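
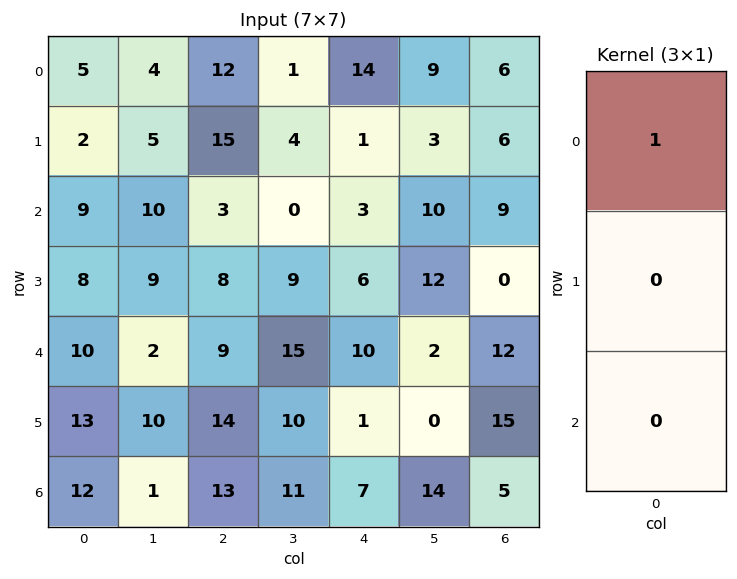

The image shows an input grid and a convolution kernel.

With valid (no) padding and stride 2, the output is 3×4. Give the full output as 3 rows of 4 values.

Output[0,0]: The receptive field on the input at this output position is [5 / 2 / 9]. Elementwise product with the kernel and sum: 5·1.

5 12 14 6
9 3 3 9
10 9 10 12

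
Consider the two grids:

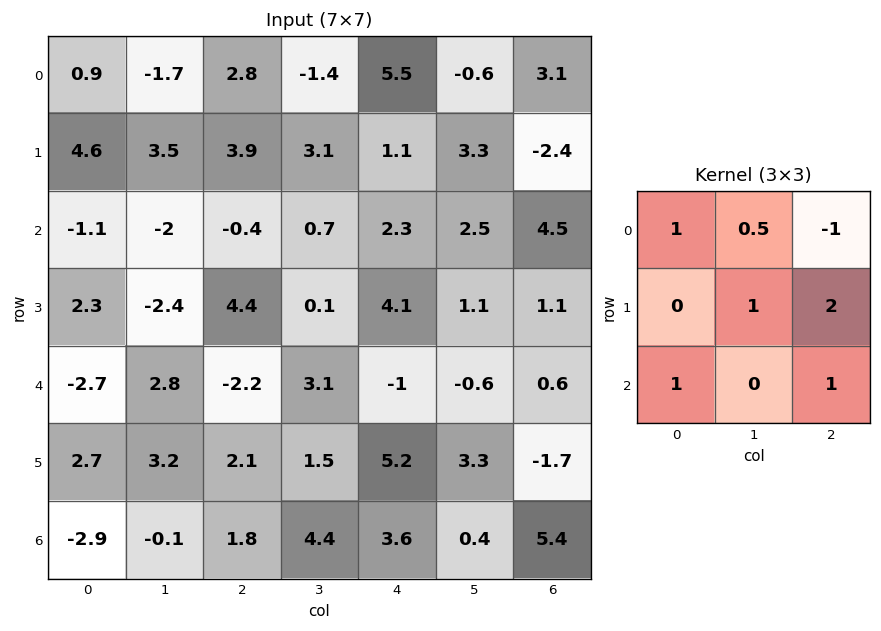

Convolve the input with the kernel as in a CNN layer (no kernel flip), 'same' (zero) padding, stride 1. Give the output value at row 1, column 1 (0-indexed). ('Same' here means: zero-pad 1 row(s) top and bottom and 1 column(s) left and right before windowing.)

7.05

The receptive field on the zero-padded input at this output position is [0.9 -1.7 2.8 / 4.6 3.5 3.9 / -1.1 -2 -0.4]. Elementwise product with the kernel and sum: 0.9·1 + -1.7·0.5 + 2.8·-1 + 3.5·1 + 3.9·2 + -1.1·1 + -0.4·1.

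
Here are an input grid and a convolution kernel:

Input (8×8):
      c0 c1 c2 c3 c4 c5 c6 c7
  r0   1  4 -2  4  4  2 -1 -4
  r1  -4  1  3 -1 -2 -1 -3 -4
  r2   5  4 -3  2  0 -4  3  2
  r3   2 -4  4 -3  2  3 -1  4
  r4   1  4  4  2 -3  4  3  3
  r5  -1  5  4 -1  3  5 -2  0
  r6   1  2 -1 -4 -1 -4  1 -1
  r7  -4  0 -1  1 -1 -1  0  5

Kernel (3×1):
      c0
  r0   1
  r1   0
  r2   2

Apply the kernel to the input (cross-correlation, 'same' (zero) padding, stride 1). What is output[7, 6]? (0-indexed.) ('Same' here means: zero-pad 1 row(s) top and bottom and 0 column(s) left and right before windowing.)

1

The receptive field on the zero-padded input at this output position is [1 / 0 / 0]. Elementwise product with the kernel and sum: 1·1 + 0·2.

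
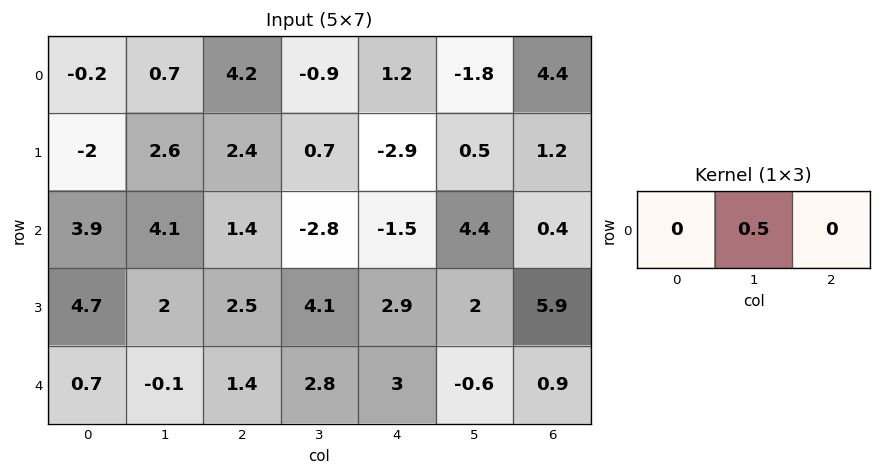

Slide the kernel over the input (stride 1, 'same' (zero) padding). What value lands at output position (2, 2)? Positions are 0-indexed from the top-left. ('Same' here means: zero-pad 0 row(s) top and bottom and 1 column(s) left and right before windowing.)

0.7

The receptive field on the zero-padded input at this output position is [4.1 1.4 -2.8]. Elementwise product with the kernel and sum: 1.4·0.5.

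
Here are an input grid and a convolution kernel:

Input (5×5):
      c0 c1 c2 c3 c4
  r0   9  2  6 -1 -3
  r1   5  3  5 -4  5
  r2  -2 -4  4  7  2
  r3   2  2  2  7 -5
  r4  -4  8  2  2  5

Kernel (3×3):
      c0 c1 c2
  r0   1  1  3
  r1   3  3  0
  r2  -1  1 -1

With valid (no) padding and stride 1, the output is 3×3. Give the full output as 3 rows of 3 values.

47 30 0
3 -11 59
28 25 39

Output[0,0]: The receptive field on the input at this output position is [9 2 6 / 5 3 5 / -2 -4 4]. Elementwise product with the kernel and sum: 9·1 + 2·1 + 6·3 + 5·3 + 3·3 + -2·-1 + -4·1 + 4·-1.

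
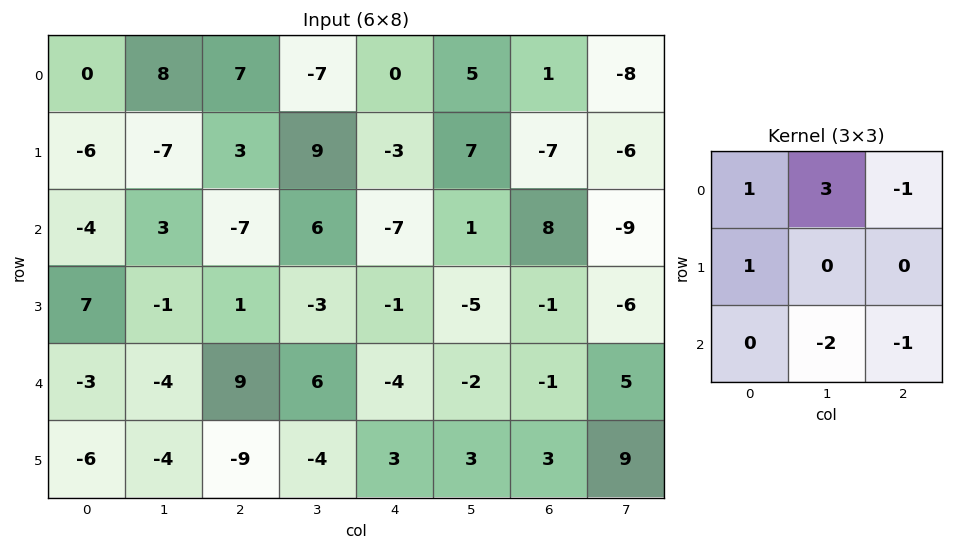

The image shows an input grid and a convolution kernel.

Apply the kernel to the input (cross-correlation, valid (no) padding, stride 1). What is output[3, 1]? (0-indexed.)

23

The receptive field on the input at this output position is [-1 1 -3 / -4 9 6 / -4 -9 -4]. Elementwise product with the kernel and sum: -1·1 + 1·3 + -3·-1 + -4·1 + -9·-2 + -4·-1.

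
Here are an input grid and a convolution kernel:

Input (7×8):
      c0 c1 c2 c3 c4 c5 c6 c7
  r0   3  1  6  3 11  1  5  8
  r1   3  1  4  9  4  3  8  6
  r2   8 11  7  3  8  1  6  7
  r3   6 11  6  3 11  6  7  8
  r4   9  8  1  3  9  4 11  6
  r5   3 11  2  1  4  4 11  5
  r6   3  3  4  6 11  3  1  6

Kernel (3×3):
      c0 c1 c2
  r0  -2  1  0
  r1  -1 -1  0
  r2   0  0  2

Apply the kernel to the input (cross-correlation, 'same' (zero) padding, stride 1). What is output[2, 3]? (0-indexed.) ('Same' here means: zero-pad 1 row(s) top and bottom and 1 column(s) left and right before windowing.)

The receptive field on the zero-padded input at this output position is [4 9 4 / 7 3 8 / 6 3 11]. Elementwise product with the kernel and sum: 4·-2 + 9·1 + 7·-1 + 3·-1 + 11·2.

13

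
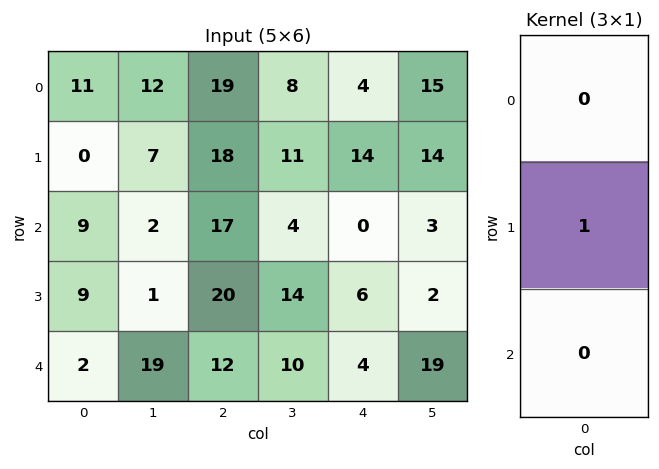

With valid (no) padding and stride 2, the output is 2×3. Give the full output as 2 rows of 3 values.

Output[0,0]: The receptive field on the input at this output position is [11 / 0 / 9]. Elementwise product with the kernel and sum: 0·1.

0 18 14
9 20 6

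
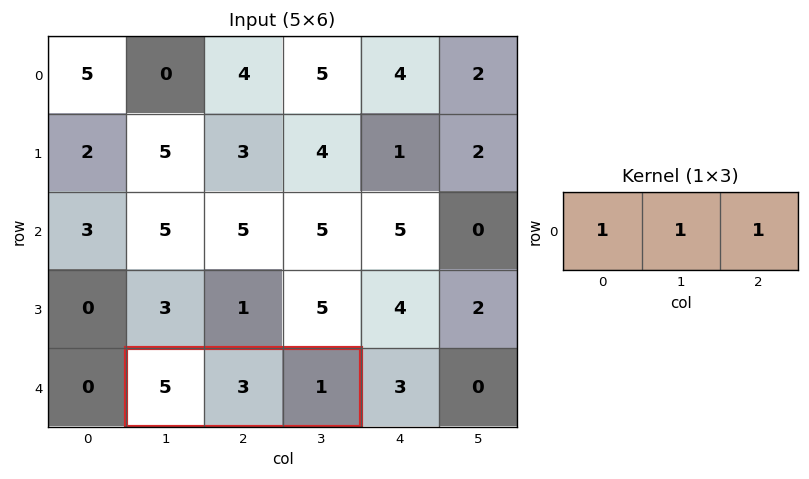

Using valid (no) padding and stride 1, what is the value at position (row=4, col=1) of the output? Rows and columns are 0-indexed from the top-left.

9

The receptive field on the input at this output position is [5 3 1]. Elementwise product with the kernel and sum: 5·1 + 3·1 + 1·1.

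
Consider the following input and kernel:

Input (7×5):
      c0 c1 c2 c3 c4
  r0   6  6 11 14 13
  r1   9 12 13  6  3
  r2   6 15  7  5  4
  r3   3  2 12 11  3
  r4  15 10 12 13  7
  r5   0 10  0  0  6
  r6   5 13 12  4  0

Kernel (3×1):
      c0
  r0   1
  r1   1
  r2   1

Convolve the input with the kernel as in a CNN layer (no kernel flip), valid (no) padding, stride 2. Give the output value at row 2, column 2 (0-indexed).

13

The receptive field on the input at this output position is [7 / 6 / 0]. Elementwise product with the kernel and sum: 7·1 + 6·1 + 0·1.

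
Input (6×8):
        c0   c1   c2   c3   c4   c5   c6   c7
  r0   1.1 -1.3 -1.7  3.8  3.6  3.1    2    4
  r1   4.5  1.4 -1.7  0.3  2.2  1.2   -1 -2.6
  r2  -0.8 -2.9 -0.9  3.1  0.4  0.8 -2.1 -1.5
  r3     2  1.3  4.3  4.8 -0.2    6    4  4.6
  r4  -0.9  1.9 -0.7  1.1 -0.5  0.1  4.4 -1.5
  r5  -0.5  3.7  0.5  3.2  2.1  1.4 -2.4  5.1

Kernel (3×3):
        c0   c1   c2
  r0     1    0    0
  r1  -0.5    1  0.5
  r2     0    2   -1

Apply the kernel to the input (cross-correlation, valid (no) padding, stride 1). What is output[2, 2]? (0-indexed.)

4.35

The receptive field on the input at this output position is [-0.9 3.1 0.4 / 4.3 4.8 -0.2 / -0.7 1.1 -0.5]. Elementwise product with the kernel and sum: -0.9·1 + 4.3·-0.5 + 4.8·1 + -0.2·0.5 + 1.1·2 + -0.5·-1.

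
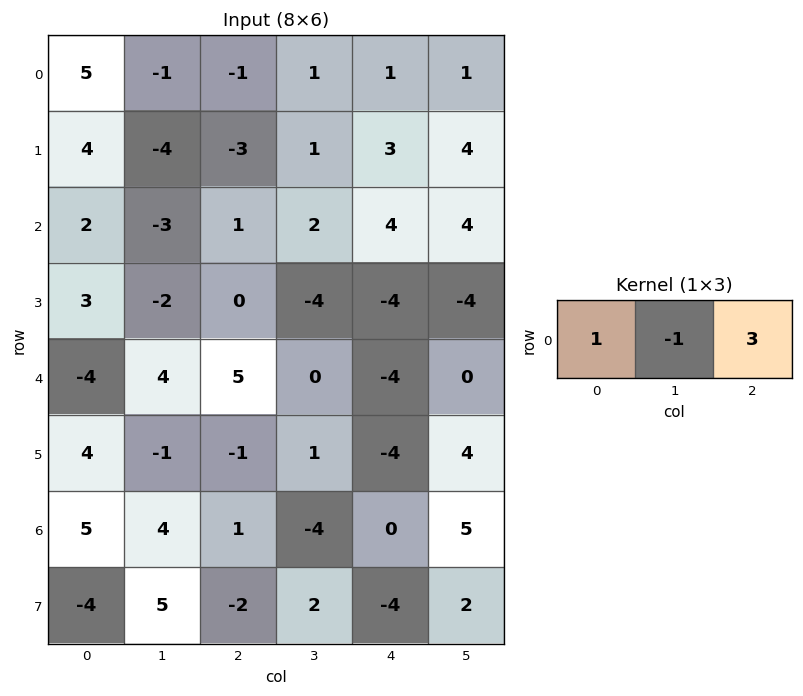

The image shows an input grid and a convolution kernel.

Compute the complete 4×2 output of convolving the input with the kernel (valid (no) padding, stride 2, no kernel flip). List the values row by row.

Output[0,0]: The receptive field on the input at this output position is [5 -1 -1]. Elementwise product with the kernel and sum: 5·1 + -1·-1 + -1·3.
Output[0,1]: The receptive field on the input at this output position is [-1 1 1]. Elementwise product with the kernel and sum: -1·1 + 1·-1 + 1·3.

3 1
8 11
7 -7
4 5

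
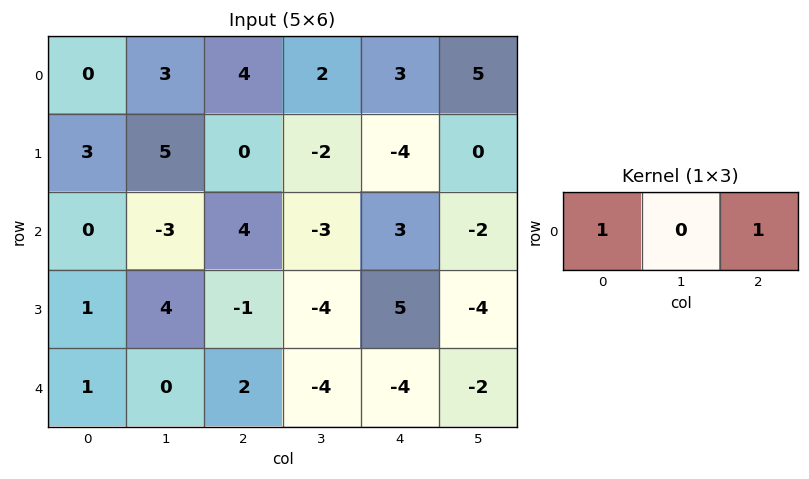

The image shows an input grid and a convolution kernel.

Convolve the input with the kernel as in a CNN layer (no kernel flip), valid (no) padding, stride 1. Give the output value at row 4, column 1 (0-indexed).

The receptive field on the input at this output position is [0 2 -4]. Elementwise product with the kernel and sum: 0·1 + -4·1.

-4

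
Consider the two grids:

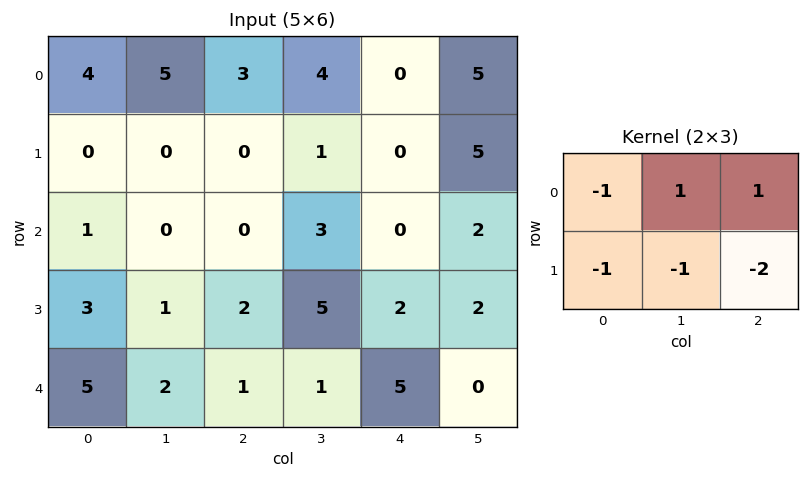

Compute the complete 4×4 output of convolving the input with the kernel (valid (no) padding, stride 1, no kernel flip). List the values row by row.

4 0 0 -10
-1 -5 -2 -3
-9 -10 -8 -12
-9 1 -7 -7

Output[0,0]: The receptive field on the input at this output position is [4 5 3 / 0 0 0]. Elementwise product with the kernel and sum: 4·-1 + 5·1 + 3·1 + 0·-1 + 0·-1 + 0·-2.
Output[0,1]: The receptive field on the input at this output position is [5 3 4 / 0 0 1]. Elementwise product with the kernel and sum: 5·-1 + 3·1 + 4·1 + 0·-1 + 0·-1 + 1·-2.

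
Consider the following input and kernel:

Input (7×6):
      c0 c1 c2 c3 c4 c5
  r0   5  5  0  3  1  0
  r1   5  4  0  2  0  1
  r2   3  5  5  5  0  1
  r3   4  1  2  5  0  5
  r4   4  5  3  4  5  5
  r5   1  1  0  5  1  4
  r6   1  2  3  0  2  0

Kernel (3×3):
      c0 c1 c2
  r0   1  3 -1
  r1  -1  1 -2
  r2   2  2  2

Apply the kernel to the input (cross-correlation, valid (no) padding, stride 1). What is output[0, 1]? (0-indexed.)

The receptive field on the input at this output position is [5 0 3 / 4 0 2 / 5 5 5]. Elementwise product with the kernel and sum: 5·1 + 0·3 + 3·-1 + 4·-1 + 0·1 + 2·-2 + 5·2 + 5·2 + 5·2.

24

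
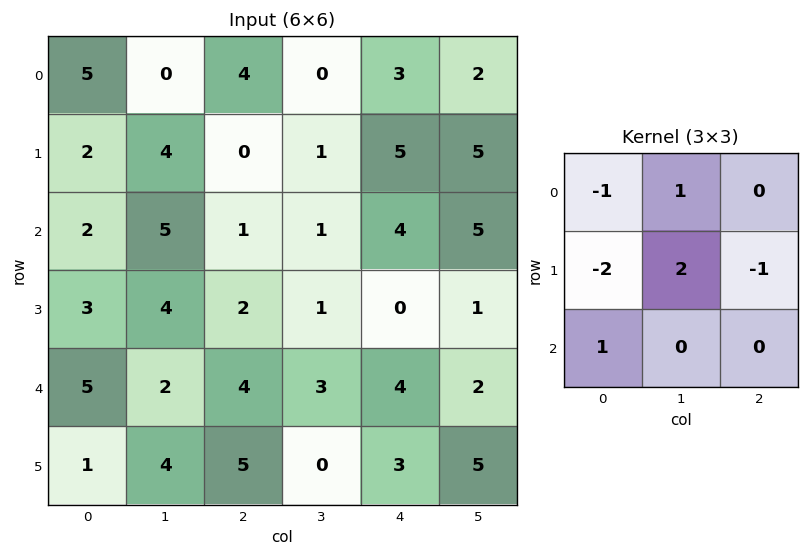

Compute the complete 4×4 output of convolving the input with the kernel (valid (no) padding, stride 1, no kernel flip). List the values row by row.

1 0 -6 7
10 -9 -1 6
8 -7 2 3
-8 3 -2 -1

Output[0,0]: The receptive field on the input at this output position is [5 0 4 / 2 4 0 / 2 5 1]. Elementwise product with the kernel and sum: 5·-1 + 0·1 + 2·-2 + 4·2 + 0·-1 + 2·1.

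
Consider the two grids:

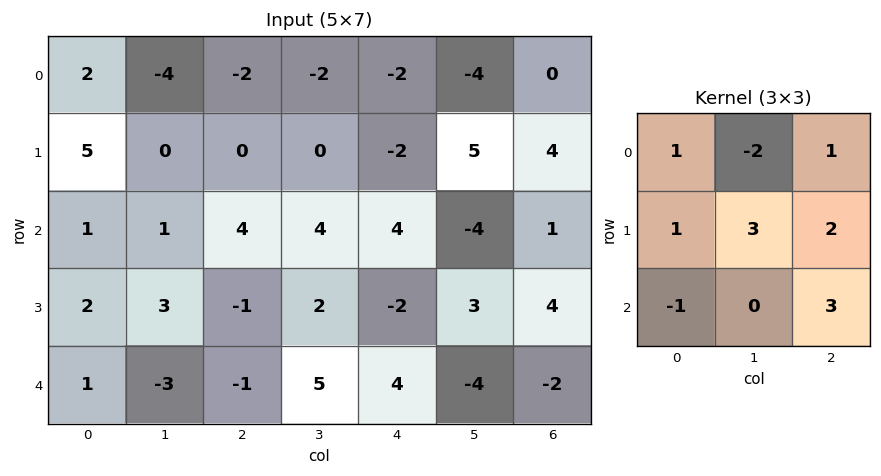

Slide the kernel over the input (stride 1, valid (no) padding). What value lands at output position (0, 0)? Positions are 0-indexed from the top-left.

The receptive field on the input at this output position is [2 -4 -2 / 5 0 0 / 1 1 4]. Elementwise product with the kernel and sum: 2·1 + -4·-2 + -2·1 + 5·1 + 0·3 + 0·2 + 1·-1 + 4·3.

24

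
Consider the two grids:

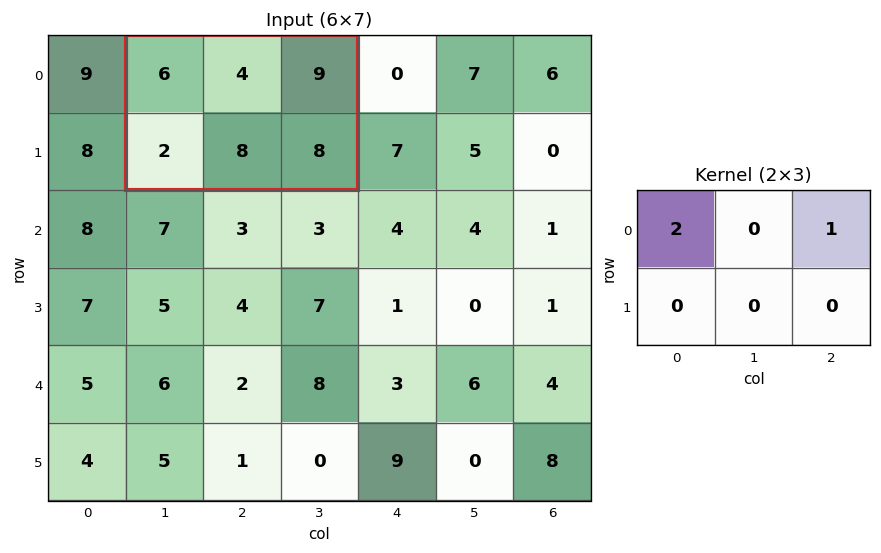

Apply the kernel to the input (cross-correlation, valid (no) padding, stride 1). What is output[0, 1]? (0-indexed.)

21

The receptive field on the input at this output position is [6 4 9 / 2 8 8]. Elementwise product with the kernel and sum: 6·2 + 9·1.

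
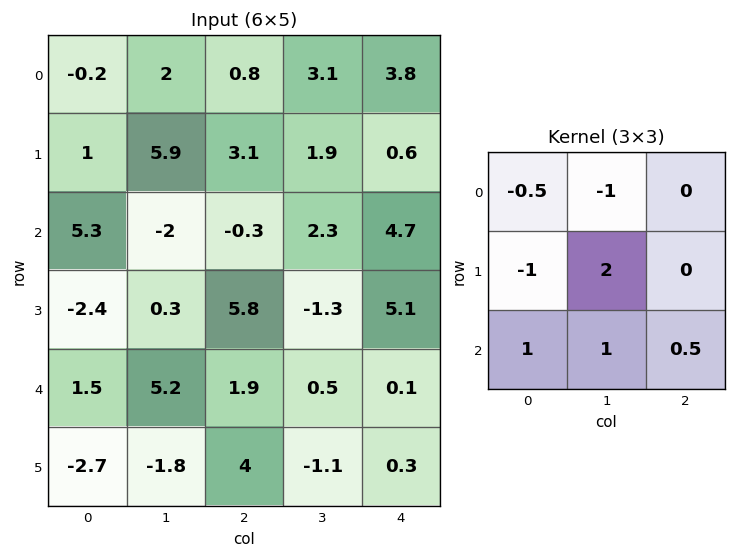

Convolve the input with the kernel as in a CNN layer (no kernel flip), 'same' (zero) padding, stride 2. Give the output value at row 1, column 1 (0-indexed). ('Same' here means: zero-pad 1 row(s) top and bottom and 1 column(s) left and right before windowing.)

The receptive field on the zero-padded input at this output position is [5.9 3.1 1.9 / -2 -0.3 2.3 / 0.3 5.8 -1.3]. Elementwise product with the kernel and sum: 5.9·-0.5 + 3.1·-1 + -2·-1 + -0.3·2 + 0.3·1 + 5.8·1 + -1.3·0.5.

0.8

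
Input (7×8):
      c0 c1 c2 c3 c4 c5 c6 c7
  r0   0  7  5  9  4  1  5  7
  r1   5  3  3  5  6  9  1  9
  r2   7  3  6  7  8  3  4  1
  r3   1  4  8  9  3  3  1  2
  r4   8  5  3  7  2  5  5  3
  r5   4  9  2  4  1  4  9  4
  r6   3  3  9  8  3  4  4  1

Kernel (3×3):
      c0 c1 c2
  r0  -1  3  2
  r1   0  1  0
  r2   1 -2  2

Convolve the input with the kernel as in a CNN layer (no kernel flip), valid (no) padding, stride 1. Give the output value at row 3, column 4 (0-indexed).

The receptive field on the input at this output position is [3 3 1 / 2 5 5 / 1 4 9]. Elementwise product with the kernel and sum: 3·-1 + 3·3 + 1·2 + 5·1 + 1·1 + 4·-2 + 9·2.

24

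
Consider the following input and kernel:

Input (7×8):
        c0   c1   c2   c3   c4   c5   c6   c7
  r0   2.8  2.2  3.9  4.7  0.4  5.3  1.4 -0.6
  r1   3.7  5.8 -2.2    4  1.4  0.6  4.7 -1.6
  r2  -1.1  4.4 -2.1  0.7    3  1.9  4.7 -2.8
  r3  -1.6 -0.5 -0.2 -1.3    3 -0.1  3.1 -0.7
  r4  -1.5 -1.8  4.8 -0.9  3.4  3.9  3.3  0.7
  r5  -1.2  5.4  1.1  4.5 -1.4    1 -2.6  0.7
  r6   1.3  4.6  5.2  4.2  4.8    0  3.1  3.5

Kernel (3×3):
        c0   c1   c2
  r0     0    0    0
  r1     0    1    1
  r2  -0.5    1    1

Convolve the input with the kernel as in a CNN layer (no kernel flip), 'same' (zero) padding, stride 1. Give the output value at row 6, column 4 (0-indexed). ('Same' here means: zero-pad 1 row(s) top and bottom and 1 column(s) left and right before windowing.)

4.8

The receptive field on the zero-padded input at this output position is [4.5 -1.4 1 / 4.2 4.8 0 / 0 0 0]. Elementwise product with the kernel and sum: 4.8·1 + 0·1 + 0·-0.5 + 0·1 + 0·1.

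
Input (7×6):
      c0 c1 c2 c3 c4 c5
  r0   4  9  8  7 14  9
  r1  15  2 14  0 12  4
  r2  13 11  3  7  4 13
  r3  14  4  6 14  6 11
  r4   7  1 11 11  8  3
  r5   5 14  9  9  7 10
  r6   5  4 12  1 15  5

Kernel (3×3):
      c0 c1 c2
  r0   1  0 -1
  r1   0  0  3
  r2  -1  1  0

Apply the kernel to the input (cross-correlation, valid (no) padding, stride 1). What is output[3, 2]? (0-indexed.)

24

The receptive field on the input at this output position is [6 14 6 / 11 11 8 / 9 9 7]. Elementwise product with the kernel and sum: 6·1 + 6·-1 + 8·3 + 9·-1 + 9·1.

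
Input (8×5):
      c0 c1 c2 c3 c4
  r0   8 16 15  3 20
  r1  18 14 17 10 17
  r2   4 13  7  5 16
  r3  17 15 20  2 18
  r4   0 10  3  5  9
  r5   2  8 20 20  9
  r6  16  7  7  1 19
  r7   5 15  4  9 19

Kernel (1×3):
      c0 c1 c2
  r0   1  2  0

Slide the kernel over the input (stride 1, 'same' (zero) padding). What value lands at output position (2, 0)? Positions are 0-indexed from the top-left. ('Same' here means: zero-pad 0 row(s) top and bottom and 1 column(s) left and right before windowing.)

The receptive field on the zero-padded input at this output position is [0 4 13]. Elementwise product with the kernel and sum: 0·1 + 4·2.

8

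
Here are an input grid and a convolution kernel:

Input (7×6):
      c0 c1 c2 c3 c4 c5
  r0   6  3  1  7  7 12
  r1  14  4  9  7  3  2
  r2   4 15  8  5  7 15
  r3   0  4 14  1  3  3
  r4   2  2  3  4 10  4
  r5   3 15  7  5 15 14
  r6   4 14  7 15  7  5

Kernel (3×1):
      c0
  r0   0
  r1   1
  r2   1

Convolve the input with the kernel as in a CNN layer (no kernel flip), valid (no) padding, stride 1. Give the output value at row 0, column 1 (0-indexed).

The receptive field on the input at this output position is [3 / 4 / 15]. Elementwise product with the kernel and sum: 4·1 + 15·1.

19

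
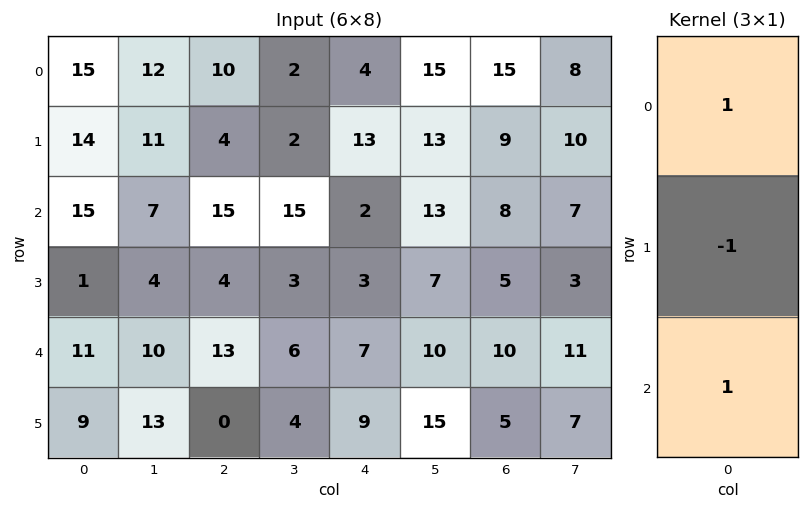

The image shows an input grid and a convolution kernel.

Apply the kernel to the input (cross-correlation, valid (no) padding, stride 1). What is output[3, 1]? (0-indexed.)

The receptive field on the input at this output position is [4 / 10 / 13]. Elementwise product with the kernel and sum: 4·1 + 10·-1 + 13·1.

7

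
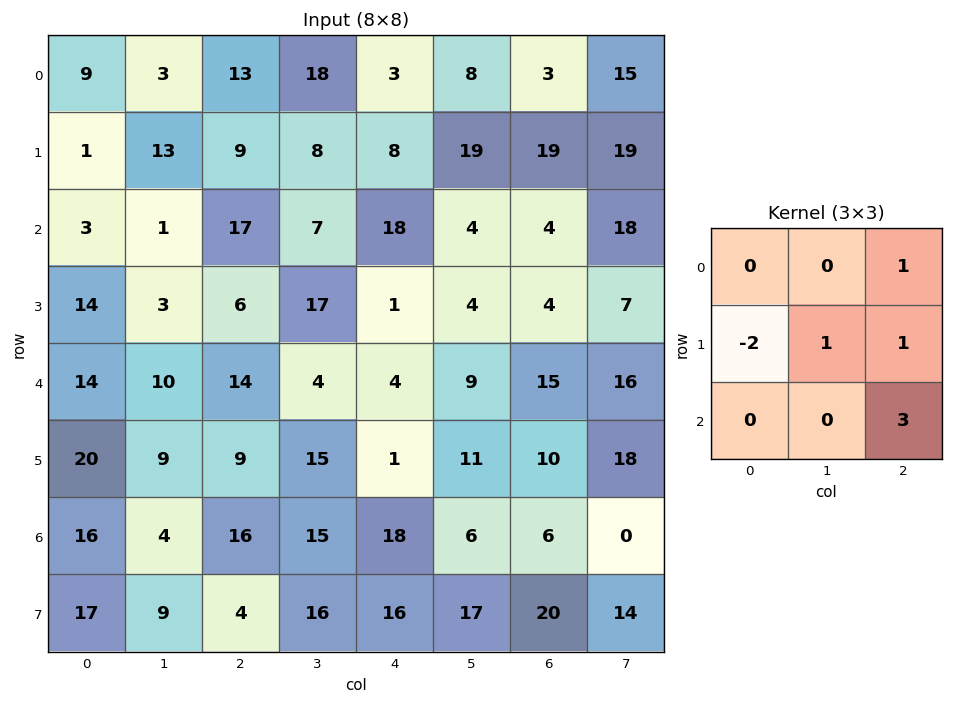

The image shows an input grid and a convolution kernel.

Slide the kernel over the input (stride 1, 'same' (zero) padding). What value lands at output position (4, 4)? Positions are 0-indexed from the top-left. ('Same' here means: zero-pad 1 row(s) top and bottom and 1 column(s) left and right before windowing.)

The receptive field on the zero-padded input at this output position is [17 1 4 / 4 4 9 / 15 1 11]. Elementwise product with the kernel and sum: 4·1 + 4·-2 + 4·1 + 9·1 + 11·3.

42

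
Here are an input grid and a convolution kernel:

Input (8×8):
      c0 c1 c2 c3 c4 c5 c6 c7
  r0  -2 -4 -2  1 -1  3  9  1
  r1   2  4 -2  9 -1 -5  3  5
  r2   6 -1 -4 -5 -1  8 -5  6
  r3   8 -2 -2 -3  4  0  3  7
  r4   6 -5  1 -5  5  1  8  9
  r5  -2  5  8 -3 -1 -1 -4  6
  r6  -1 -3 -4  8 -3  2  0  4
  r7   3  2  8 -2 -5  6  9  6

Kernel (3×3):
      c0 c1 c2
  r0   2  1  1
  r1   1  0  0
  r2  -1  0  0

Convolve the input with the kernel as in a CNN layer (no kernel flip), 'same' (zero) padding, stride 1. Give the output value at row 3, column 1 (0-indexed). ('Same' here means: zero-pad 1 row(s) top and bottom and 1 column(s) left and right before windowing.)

9

The receptive field on the zero-padded input at this output position is [6 -1 -4 / 8 -2 -2 / 6 -5 1]. Elementwise product with the kernel and sum: 6·2 + -1·1 + -4·1 + 8·1 + 6·-1.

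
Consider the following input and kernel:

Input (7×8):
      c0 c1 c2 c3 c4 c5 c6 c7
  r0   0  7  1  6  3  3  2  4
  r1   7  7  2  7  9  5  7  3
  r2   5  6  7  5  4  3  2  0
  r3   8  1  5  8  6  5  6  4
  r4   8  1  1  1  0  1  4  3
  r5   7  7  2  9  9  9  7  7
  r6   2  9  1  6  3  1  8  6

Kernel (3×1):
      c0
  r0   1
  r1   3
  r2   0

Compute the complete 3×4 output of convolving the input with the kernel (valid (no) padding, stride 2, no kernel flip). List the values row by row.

Output[0,0]: The receptive field on the input at this output position is [0 / 7 / 5]. Elementwise product with the kernel and sum: 0·1 + 7·3.

21 7 30 23
29 22 22 20
29 7 27 25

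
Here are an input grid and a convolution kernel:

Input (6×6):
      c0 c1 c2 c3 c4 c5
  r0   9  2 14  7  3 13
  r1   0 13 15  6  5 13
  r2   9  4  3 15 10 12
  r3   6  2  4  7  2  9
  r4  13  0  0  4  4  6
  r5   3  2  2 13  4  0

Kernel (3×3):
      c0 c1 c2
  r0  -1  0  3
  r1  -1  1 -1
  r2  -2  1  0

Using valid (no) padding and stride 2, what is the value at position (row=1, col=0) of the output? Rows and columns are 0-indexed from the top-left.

The receptive field on the input at this output position is [9 4 3 / 6 2 4 / 13 0 0]. Elementwise product with the kernel and sum: 9·-1 + 3·3 + 6·-1 + 2·1 + 4·-1 + 13·-2 + 0·1.

-34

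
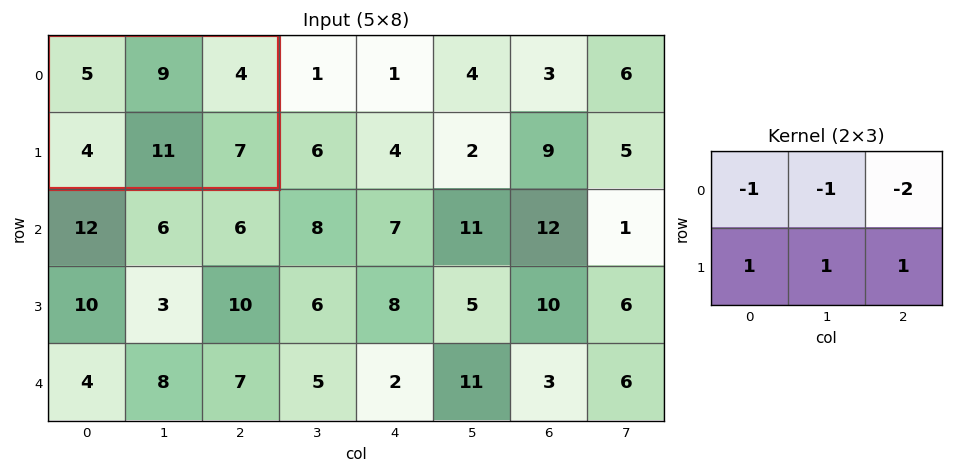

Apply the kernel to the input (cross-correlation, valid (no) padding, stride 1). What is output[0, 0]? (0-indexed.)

0

The receptive field on the input at this output position is [5 9 4 / 4 11 7]. Elementwise product with the kernel and sum: 5·-1 + 9·-1 + 4·-2 + 4·1 + 11·1 + 7·1.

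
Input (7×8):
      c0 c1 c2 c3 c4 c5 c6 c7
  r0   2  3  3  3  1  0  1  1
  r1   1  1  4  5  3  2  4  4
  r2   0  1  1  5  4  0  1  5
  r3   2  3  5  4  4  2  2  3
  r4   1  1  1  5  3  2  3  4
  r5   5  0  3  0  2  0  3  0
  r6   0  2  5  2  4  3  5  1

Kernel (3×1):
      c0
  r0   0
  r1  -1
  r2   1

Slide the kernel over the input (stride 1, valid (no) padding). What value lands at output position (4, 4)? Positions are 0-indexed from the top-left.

2

The receptive field on the input at this output position is [3 / 2 / 4]. Elementwise product with the kernel and sum: 2·-1 + 4·1.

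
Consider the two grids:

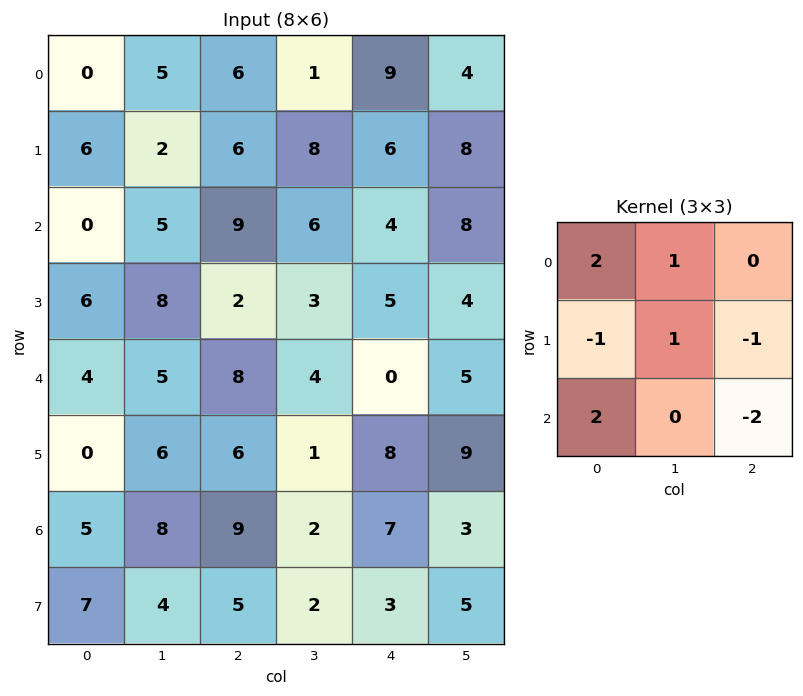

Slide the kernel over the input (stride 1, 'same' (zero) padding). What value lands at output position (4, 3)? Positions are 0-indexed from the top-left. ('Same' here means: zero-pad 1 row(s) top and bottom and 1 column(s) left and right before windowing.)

The receptive field on the zero-padded input at this output position is [2 3 5 / 8 4 0 / 6 1 8]. Elementwise product with the kernel and sum: 2·2 + 3·1 + 8·-1 + 4·1 + 0·-1 + 6·2 + 8·-2.

-1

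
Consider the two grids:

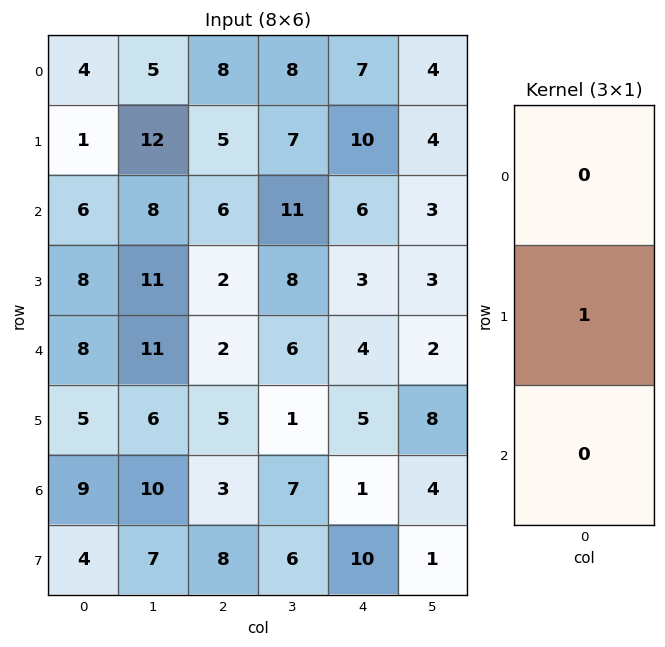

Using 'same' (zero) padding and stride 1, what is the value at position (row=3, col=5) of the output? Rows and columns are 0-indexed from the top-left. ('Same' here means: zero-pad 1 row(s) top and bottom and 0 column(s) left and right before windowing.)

3

The receptive field on the zero-padded input at this output position is [3 / 3 / 2]. Elementwise product with the kernel and sum: 3·1.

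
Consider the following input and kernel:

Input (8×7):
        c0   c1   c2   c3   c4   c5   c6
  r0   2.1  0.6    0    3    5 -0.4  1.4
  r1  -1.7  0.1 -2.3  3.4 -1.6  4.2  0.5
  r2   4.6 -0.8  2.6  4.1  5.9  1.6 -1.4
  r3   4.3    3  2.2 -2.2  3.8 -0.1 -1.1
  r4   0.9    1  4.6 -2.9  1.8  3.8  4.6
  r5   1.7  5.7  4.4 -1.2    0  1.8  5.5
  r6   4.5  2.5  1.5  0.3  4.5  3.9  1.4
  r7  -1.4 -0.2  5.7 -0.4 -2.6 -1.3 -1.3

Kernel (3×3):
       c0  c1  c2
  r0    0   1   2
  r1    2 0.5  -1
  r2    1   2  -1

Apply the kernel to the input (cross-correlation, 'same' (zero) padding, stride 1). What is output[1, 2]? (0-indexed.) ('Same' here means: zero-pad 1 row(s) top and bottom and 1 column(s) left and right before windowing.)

The receptive field on the zero-padded input at this output position is [0.6 0 3 / 0.1 -2.3 3.4 / -0.8 2.6 4.1]. Elementwise product with the kernel and sum: 0·1 + 3·2 + 0.1·2 + -2.3·0.5 + 3.4·-1 + -0.8·1 + 2.6·2 + 4.1·-1.

1.95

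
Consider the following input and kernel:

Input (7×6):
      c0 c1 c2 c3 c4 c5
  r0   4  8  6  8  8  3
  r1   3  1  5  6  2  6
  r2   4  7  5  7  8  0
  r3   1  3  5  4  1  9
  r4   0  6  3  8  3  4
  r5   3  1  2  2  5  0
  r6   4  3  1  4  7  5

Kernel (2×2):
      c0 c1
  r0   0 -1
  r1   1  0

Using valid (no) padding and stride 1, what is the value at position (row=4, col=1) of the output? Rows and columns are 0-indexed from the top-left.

The receptive field on the input at this output position is [6 3 / 1 2]. Elementwise product with the kernel and sum: 3·-1 + 1·1.

-2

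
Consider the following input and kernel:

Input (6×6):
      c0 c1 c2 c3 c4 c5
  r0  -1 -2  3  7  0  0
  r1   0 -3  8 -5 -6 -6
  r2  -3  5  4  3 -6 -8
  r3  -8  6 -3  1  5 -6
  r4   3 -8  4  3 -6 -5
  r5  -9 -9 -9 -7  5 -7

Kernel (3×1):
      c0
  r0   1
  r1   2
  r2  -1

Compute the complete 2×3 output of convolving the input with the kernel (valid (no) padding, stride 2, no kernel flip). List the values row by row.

2 15 -6
-22 -6 10

Output[0,0]: The receptive field on the input at this output position is [-1 / 0 / -3]. Elementwise product with the kernel and sum: -1·1 + 0·2 + -3·-1.
Output[0,1]: The receptive field on the input at this output position is [3 / 8 / 4]. Elementwise product with the kernel and sum: 3·1 + 8·2 + 4·-1.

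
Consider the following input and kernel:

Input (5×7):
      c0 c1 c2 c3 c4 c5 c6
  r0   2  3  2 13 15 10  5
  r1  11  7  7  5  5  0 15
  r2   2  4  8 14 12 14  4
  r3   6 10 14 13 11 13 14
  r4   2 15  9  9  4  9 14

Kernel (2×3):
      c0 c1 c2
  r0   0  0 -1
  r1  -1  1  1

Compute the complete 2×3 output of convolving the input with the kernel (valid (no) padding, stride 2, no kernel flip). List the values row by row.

1 -12 5
10 -2 12

Output[0,0]: The receptive field on the input at this output position is [2 3 2 / 11 7 7]. Elementwise product with the kernel and sum: 2·-1 + 11·-1 + 7·1 + 7·1.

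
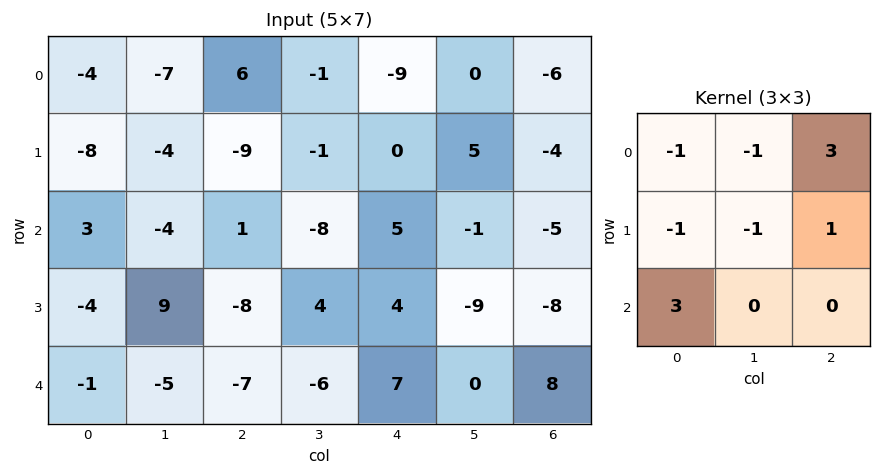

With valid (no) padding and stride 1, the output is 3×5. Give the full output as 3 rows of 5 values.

Output[0,0]: The receptive field on the input at this output position is [-4 -7 6 / -8 -4 -9 / 3 -4 1]. Elementwise product with the kernel and sum: -4·-1 + -7·-1 + 6·3 + -8·-1 + -4·-1 + -9·1 + 3·3.
Output[0,1]: The receptive field on the input at this output position is [-7 6 -1 / -4 -9 -1 / -4 1 -8]. Elementwise product with the kernel and sum: -7·-1 + 6·-1 + -1·3 + -4·-1 + -9·-1 + -1·1 + -4·3.

41 -2 -19 -8 -3
-25 32 -2 30 -14
-12 -33 9 -35 -1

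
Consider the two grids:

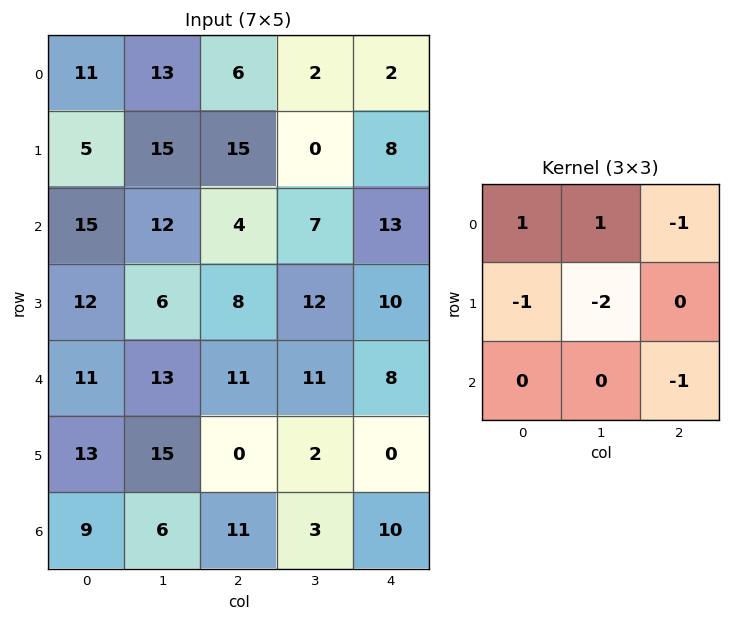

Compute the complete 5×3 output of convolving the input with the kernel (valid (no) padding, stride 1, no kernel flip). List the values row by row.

Output[0,0]: The receptive field on the input at this output position is [11 13 6 / 5 15 15 / 15 12 4]. Elementwise product with the kernel and sum: 11·1 + 13·1 + 6·-1 + 5·-1 + 15·-2 + 4·-1.
Output[0,1]: The receptive field on the input at this output position is [13 6 2 / 15 15 0 / 12 4 7]. Elementwise product with the kernel and sum: 13·1 + 6·1 + 2·-1 + 15·-1 + 15·-2 + 7·-1.

-21 -35 -22
-42 -2 -21
-12 -24 -42
-27 -35 -23
-41 -5 0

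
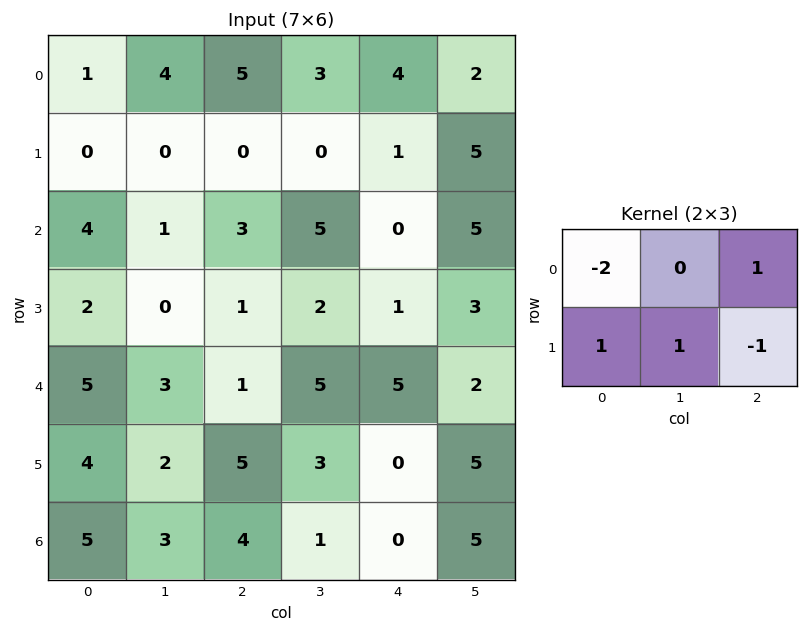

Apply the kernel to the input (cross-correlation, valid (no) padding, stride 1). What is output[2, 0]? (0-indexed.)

The receptive field on the input at this output position is [4 1 3 / 2 0 1]. Elementwise product with the kernel and sum: 4·-2 + 3·1 + 2·1 + 0·1 + 1·-1.

-4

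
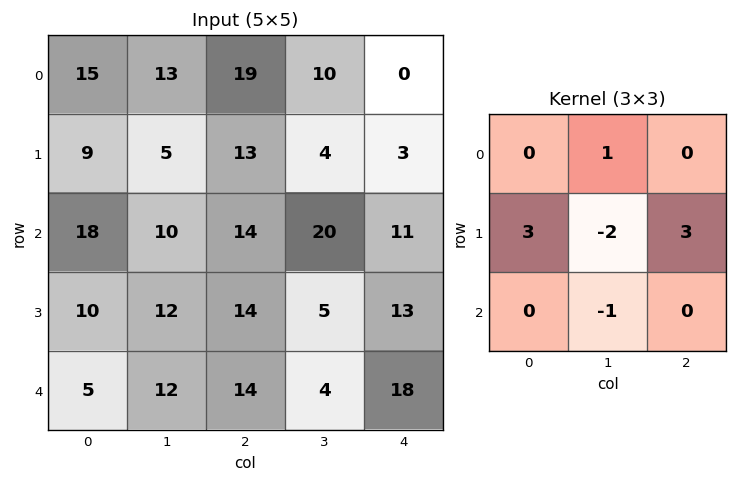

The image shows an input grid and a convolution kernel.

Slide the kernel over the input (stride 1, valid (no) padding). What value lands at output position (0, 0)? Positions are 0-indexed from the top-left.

The receptive field on the input at this output position is [15 13 19 / 9 5 13 / 18 10 14]. Elementwise product with the kernel and sum: 13·1 + 9·3 + 5·-2 + 13·3 + 10·-1.

59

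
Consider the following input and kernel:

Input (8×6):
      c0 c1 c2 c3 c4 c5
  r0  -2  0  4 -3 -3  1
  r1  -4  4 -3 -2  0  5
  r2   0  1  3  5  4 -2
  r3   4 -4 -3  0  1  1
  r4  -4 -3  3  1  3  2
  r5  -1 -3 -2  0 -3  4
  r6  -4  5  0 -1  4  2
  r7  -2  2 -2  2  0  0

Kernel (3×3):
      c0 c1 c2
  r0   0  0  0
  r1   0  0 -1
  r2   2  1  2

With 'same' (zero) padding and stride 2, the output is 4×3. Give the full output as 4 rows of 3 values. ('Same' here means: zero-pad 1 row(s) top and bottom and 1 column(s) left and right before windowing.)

Output[0,0]: The receptive field on the zero-padded input at this output position is [0 0 0 / 0 -2 0 / 0 -4 4]. Elementwise product with the kernel and sum: 0·-1 + 0·2 + -4·1 + 4·2.

4 4 5
-5 -16 5
-4 -9 3
-3 7 2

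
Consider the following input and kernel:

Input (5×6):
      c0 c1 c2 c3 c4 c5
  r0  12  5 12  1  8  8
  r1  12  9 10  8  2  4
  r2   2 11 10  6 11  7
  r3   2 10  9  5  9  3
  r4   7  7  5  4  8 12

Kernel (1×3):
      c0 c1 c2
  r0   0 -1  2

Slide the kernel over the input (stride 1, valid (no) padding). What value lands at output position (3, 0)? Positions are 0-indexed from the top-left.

The receptive field on the input at this output position is [2 10 9]. Elementwise product with the kernel and sum: 10·-1 + 9·2.

8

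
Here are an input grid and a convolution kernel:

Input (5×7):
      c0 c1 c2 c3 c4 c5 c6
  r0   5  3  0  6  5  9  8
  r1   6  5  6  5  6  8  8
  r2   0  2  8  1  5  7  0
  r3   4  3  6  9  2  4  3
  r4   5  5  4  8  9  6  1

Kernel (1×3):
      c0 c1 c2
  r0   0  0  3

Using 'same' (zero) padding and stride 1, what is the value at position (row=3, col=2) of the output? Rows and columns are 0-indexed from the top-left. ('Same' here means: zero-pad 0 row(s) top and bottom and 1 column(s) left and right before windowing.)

27

The receptive field on the zero-padded input at this output position is [3 6 9]. Elementwise product with the kernel and sum: 9·3.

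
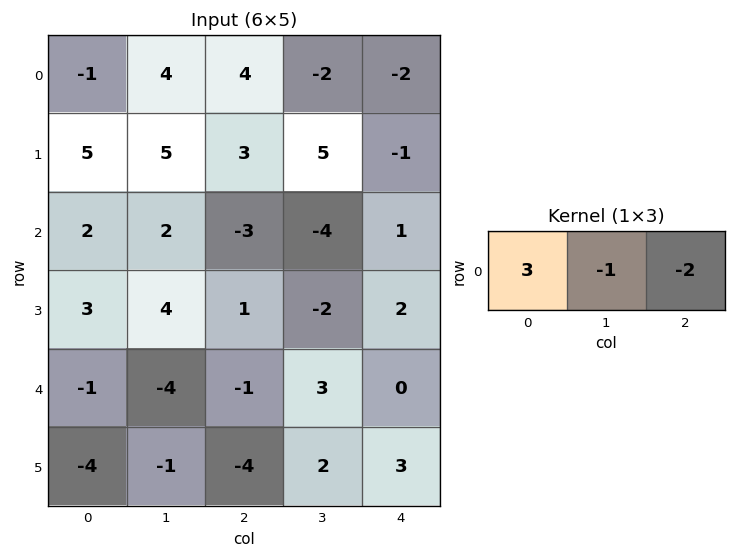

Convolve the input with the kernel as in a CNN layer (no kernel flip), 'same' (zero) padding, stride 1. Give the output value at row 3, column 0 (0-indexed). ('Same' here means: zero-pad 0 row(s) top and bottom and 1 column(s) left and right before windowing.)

-11

The receptive field on the zero-padded input at this output position is [0 3 4]. Elementwise product with the kernel and sum: 0·3 + 3·-1 + 4·-2.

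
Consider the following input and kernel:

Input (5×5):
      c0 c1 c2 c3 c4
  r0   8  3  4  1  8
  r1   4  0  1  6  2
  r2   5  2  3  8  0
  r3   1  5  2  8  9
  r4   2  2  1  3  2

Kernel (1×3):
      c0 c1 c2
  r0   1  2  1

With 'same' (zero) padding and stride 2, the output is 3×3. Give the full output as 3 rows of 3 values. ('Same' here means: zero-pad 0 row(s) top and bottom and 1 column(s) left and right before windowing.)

19 12 17
12 16 8
6 7 7

Output[0,0]: The receptive field on the zero-padded input at this output position is [0 8 3]. Elementwise product with the kernel and sum: 0·1 + 8·2 + 3·1.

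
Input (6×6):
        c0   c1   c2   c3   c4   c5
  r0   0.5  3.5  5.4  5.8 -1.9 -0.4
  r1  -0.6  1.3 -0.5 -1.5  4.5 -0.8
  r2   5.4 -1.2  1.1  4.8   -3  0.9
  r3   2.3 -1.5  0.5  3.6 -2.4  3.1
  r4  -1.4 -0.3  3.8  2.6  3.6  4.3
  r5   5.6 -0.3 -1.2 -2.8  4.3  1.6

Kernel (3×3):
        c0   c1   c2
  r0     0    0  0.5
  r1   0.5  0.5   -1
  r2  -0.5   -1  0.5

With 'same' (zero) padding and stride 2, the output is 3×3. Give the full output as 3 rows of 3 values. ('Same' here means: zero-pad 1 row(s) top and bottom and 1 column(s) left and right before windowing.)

Output[0,0]: The receptive field on the zero-padded input at this output position is [0 0 0 / 0 0.5 3.5 / 0 -0.6 1.3]. Elementwise product with the kernel and sum: 0·0.5 + 0·0.5 + 0.5·0.5 + 3.5·-1 + 0·-0.5 + -0.6·-1 + 1.3·0.5.

-2 -2.25 -1.8
1.5 -3.55 1.75
-6.9 0.9 -1.75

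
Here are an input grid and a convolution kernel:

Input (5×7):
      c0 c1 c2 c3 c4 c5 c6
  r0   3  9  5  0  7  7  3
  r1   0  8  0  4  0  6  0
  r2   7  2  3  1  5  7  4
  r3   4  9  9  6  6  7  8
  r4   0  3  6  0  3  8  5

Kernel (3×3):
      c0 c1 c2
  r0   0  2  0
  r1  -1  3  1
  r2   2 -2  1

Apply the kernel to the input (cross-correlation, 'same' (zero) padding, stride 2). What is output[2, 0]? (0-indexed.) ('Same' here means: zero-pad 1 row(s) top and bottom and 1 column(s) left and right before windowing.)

11

The receptive field on the zero-padded input at this output position is [0 4 9 / 0 0 3 / 0 0 0]. Elementwise product with the kernel and sum: 4·2 + 0·-1 + 0·3 + 3·1 + 0·2 + 0·-2 + 0·1.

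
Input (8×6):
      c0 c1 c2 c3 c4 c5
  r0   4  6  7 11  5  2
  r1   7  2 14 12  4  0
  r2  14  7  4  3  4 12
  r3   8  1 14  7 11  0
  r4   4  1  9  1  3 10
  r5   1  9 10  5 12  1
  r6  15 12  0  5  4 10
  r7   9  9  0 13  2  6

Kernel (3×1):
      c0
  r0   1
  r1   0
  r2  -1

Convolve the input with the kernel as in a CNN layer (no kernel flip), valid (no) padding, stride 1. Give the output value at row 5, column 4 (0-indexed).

The receptive field on the input at this output position is [12 / 4 / 2]. Elementwise product with the kernel and sum: 12·1 + 2·-1.

10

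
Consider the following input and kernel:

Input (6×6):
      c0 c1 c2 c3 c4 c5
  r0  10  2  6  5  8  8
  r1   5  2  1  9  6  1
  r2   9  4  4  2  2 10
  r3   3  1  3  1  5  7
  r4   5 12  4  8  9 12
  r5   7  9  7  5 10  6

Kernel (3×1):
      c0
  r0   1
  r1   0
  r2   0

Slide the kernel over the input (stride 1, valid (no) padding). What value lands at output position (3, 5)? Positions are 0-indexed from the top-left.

7

The receptive field on the input at this output position is [7 / 12 / 6]. Elementwise product with the kernel and sum: 7·1.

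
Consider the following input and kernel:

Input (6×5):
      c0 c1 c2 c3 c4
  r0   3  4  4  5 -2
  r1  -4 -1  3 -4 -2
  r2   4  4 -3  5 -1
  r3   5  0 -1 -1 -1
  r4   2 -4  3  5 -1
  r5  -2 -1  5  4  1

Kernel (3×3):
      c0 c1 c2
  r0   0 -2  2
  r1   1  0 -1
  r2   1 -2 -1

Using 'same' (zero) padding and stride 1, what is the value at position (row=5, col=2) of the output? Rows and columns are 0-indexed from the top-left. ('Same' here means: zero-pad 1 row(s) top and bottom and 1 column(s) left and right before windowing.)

-1

The receptive field on the zero-padded input at this output position is [-4 3 5 / -1 5 4 / 0 0 0]. Elementwise product with the kernel and sum: 3·-2 + 5·2 + -1·1 + 4·-1 + 0·1 + 0·-2 + 0·-1.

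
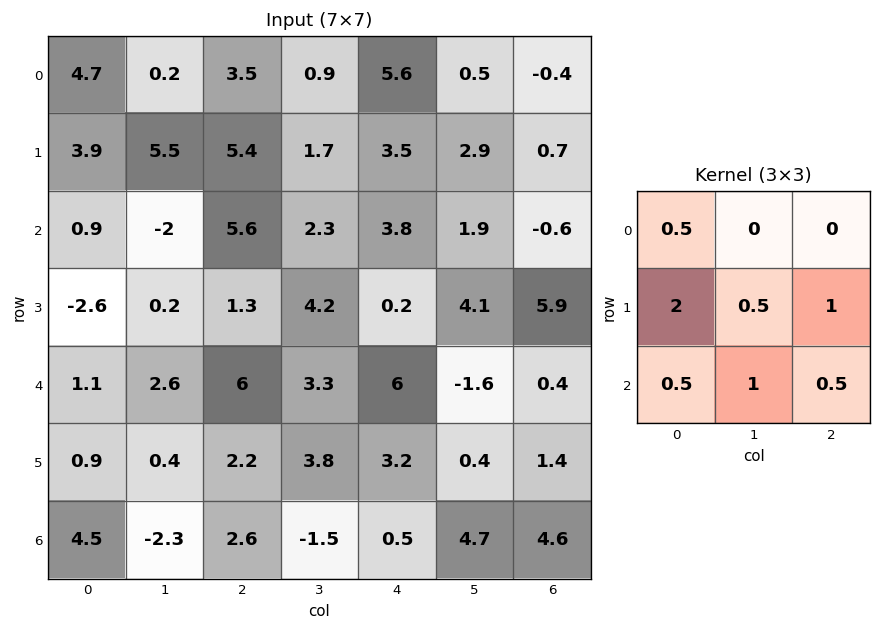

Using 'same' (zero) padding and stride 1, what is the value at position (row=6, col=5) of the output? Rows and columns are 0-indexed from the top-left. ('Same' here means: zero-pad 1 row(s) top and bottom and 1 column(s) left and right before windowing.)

9.55

The receptive field on the zero-padded input at this output position is [3.2 0.4 1.4 / 0.5 4.7 4.6 / 0 0 0]. Elementwise product with the kernel and sum: 3.2·0.5 + 0.5·2 + 4.7·0.5 + 4.6·1 + 0·0.5 + 0·1 + 0·0.5.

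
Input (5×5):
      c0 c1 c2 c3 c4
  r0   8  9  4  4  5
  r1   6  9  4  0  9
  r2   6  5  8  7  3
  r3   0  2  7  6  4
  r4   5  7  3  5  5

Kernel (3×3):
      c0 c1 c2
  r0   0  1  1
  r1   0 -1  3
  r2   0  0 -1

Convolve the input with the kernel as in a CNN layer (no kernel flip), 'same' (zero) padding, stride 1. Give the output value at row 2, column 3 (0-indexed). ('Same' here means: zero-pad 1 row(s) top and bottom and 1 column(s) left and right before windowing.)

7

The receptive field on the zero-padded input at this output position is [4 0 9 / 8 7 3 / 7 6 4]. Elementwise product with the kernel and sum: 0·1 + 9·1 + 7·-1 + 3·3 + 4·-1.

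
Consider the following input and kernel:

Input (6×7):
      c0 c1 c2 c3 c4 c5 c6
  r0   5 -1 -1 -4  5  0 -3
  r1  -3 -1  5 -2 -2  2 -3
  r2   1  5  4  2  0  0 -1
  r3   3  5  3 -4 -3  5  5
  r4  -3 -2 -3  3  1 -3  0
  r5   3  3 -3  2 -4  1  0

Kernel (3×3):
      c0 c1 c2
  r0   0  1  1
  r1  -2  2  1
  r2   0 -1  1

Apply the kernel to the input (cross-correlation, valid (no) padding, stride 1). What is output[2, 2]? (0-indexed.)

-17

The receptive field on the input at this output position is [4 2 0 / 3 -4 -3 / -3 3 1]. Elementwise product with the kernel and sum: 2·1 + 0·1 + 3·-2 + -4·2 + -3·1 + 3·-1 + 1·1.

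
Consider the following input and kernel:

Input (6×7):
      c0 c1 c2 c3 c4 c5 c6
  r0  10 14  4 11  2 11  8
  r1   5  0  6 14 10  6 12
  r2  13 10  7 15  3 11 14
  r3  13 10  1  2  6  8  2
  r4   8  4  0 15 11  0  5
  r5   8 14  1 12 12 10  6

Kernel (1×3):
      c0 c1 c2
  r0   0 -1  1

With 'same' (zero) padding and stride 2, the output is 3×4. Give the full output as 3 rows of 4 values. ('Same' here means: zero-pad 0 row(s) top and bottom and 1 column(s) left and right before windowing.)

Output[0,0]: The receptive field on the zero-padded input at this output position is [0 10 14]. Elementwise product with the kernel and sum: 10·-1 + 14·1.
Output[0,1]: The receptive field on the zero-padded input at this output position is [14 4 11]. Elementwise product with the kernel and sum: 4·-1 + 11·1.

4 7 9 -8
-3 8 8 -14
-4 15 -11 -5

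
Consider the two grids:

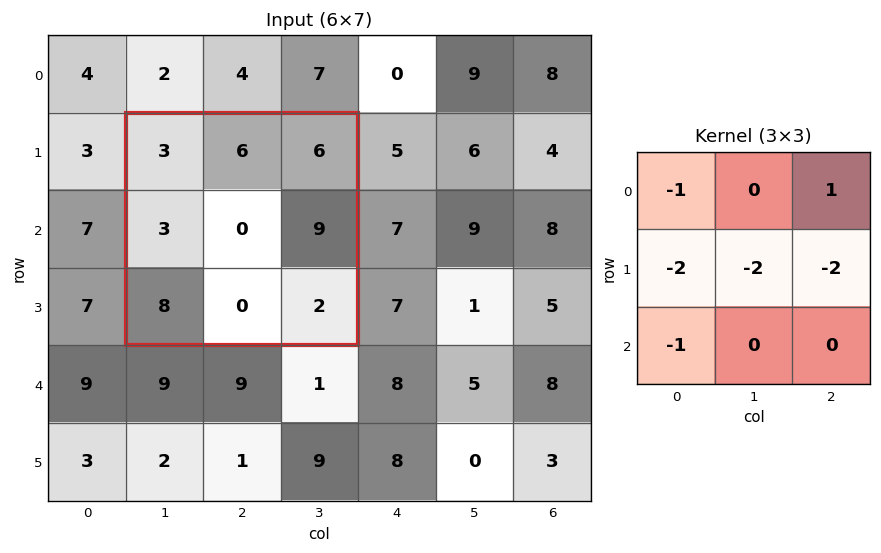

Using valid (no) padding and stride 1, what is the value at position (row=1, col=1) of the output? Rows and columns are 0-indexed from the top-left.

-29

The receptive field on the input at this output position is [3 6 6 / 3 0 9 / 8 0 2]. Elementwise product with the kernel and sum: 3·-1 + 6·1 + 3·-2 + 0·-2 + 9·-2 + 8·-1.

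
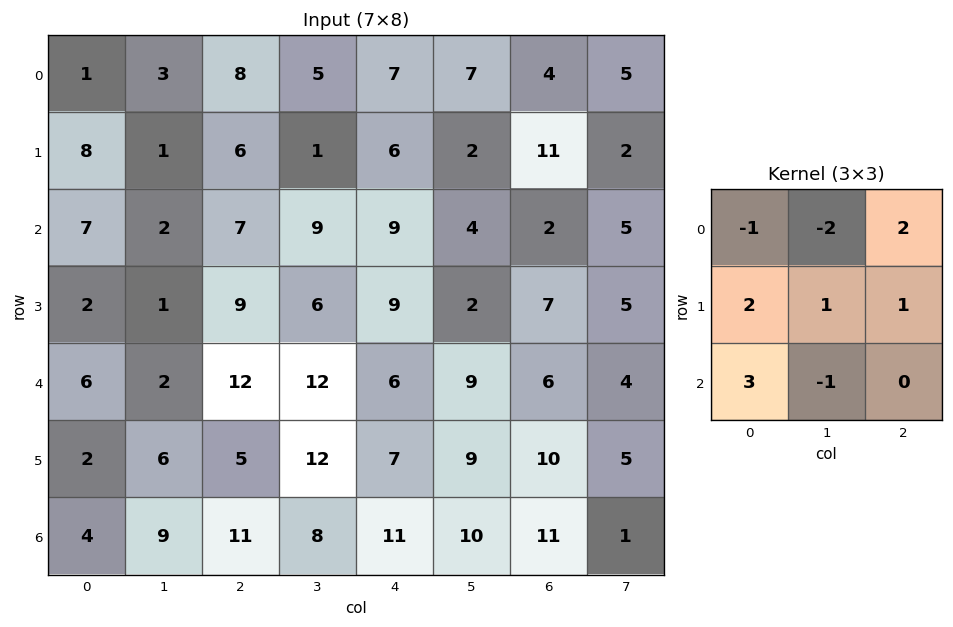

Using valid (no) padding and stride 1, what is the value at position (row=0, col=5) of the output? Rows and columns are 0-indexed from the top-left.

The receptive field on the input at this output position is [7 4 5 / 2 11 2 / 4 2 5]. Elementwise product with the kernel and sum: 7·-1 + 4·-2 + 5·2 + 2·2 + 11·1 + 2·1 + 4·3 + 2·-1.

22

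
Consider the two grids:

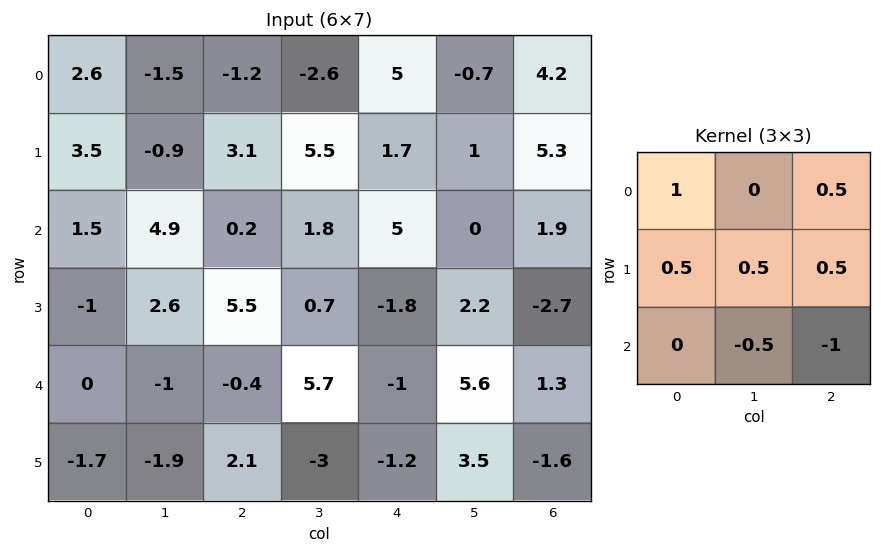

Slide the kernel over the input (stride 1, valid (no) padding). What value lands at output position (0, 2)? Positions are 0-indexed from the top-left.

The receptive field on the input at this output position is [-1.2 -2.6 5 / 3.1 5.5 1.7 / 0.2 1.8 5]. Elementwise product with the kernel and sum: -1.2·1 + 5·0.5 + 3.1·0.5 + 5.5·0.5 + 1.7·0.5 + 1.8·-0.5 + 5·-1.

0.55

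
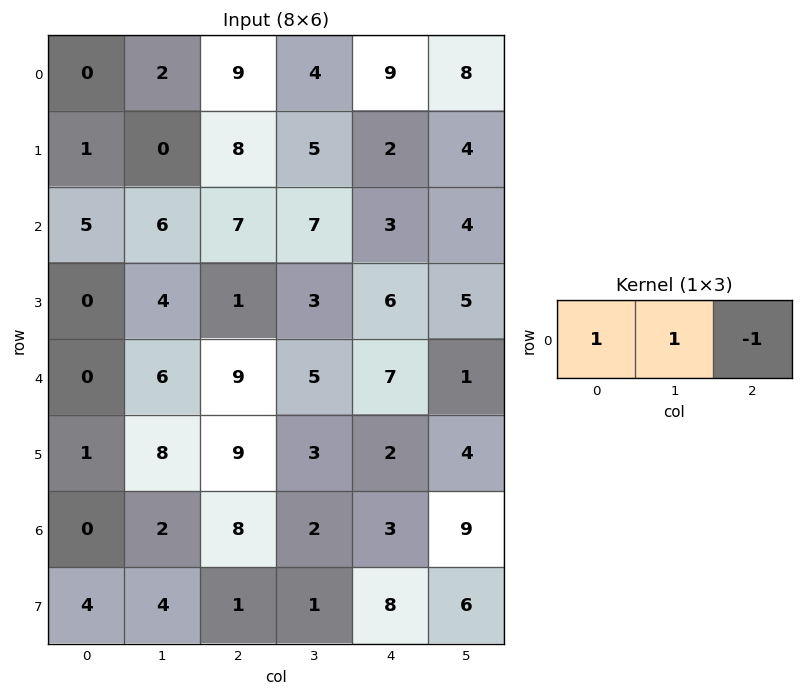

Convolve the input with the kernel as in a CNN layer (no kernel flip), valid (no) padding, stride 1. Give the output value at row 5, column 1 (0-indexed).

The receptive field on the input at this output position is [8 9 3]. Elementwise product with the kernel and sum: 8·1 + 9·1 + 3·-1.

14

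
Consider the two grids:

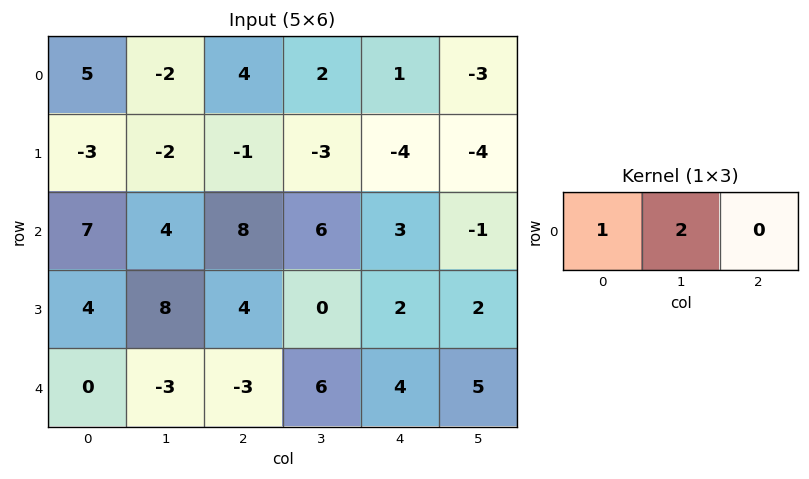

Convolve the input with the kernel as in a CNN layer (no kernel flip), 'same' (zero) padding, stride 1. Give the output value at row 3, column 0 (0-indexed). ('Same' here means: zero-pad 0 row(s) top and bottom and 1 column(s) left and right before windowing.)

The receptive field on the zero-padded input at this output position is [0 4 8]. Elementwise product with the kernel and sum: 0·1 + 4·2.

8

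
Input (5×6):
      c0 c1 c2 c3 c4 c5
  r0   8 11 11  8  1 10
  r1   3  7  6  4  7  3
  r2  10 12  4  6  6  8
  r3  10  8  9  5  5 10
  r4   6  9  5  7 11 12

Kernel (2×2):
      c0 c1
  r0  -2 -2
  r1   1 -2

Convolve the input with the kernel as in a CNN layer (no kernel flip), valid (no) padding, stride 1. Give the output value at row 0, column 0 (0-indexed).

-49

The receptive field on the input at this output position is [8 11 / 3 7]. Elementwise product with the kernel and sum: 8·-2 + 11·-2 + 3·1 + 7·-2.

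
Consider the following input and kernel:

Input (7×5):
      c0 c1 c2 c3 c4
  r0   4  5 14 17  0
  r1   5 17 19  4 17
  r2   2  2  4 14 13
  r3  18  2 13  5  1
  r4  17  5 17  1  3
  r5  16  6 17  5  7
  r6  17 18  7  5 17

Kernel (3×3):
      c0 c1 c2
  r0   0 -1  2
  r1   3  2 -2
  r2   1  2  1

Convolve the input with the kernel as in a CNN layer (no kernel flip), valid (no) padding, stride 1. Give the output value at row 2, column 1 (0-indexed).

The receptive field on the input at this output position is [2 4 14 / 2 13 5 / 5 17 1]. Elementwise product with the kernel and sum: 4·-1 + 14·2 + 2·3 + 13·2 + 5·-2 + 5·1 + 17·2 + 1·1.

86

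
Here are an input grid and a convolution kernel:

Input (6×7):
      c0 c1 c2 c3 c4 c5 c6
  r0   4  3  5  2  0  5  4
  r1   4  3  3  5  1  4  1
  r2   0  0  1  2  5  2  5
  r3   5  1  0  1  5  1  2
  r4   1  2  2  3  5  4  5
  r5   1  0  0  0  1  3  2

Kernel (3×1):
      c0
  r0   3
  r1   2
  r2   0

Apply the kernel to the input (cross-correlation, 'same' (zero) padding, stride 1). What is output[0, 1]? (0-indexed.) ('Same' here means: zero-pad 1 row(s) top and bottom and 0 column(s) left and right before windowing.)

6

The receptive field on the zero-padded input at this output position is [0 / 3 / 3]. Elementwise product with the kernel and sum: 0·3 + 3·2.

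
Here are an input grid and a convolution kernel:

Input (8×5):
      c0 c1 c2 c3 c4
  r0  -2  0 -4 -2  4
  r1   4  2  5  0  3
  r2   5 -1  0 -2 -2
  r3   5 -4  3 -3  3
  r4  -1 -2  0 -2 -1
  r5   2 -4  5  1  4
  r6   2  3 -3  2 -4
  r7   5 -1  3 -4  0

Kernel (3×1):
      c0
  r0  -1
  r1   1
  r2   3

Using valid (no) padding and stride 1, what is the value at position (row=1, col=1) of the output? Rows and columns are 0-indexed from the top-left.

The receptive field on the input at this output position is [2 / -1 / -4]. Elementwise product with the kernel and sum: 2·-1 + -1·1 + -4·3.

-15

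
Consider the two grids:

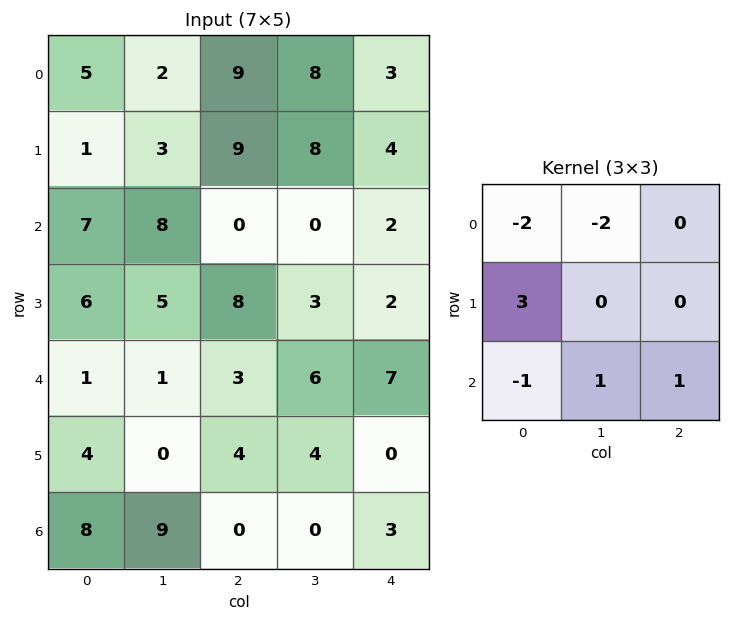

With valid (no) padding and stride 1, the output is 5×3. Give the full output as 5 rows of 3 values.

-10 -21 -5
20 6 -37
-9 7 34
-19 -15 -13
9 -17 -3

Output[0,0]: The receptive field on the input at this output position is [5 2 9 / 1 3 9 / 7 8 0]. Elementwise product with the kernel and sum: 5·-2 + 2·-2 + 1·3 + 7·-1 + 8·1 + 0·1.
Output[0,1]: The receptive field on the input at this output position is [2 9 8 / 3 9 8 / 8 0 0]. Elementwise product with the kernel and sum: 2·-2 + 9·-2 + 3·3 + 8·-1 + 0·1 + 0·1.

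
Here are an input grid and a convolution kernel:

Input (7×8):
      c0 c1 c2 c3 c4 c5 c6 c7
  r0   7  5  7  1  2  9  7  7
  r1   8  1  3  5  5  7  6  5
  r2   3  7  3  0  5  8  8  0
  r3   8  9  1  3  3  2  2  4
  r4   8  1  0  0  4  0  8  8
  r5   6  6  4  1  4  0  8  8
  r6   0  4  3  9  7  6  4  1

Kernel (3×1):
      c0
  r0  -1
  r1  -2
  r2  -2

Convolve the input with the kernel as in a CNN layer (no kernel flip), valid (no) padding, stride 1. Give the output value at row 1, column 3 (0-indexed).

The receptive field on the input at this output position is [5 / 0 / 3]. Elementwise product with the kernel and sum: 5·-1 + 0·-2 + 3·-2.

-11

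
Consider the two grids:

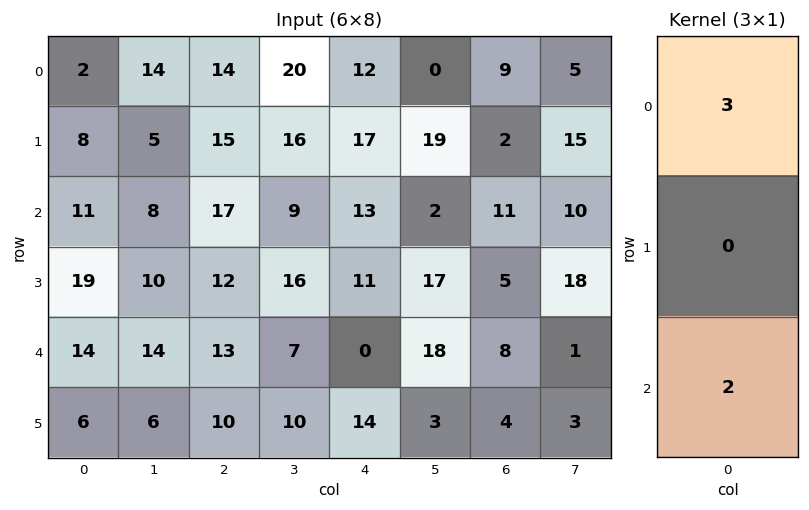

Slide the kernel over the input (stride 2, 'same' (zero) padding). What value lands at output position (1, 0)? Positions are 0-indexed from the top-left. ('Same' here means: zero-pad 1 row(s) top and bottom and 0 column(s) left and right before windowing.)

62

The receptive field on the zero-padded input at this output position is [8 / 11 / 19]. Elementwise product with the kernel and sum: 8·3 + 19·2.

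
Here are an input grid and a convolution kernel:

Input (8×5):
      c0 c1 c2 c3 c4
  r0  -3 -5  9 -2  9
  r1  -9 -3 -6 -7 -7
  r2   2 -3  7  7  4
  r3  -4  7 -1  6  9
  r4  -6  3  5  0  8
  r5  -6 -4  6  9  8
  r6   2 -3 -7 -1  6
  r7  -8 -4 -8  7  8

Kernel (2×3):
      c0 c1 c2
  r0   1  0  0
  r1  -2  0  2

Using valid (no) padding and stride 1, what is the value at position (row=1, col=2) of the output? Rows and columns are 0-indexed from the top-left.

The receptive field on the input at this output position is [-6 -7 -7 / 7 7 4]. Elementwise product with the kernel and sum: -6·1 + 7·-2 + 4·2.

-12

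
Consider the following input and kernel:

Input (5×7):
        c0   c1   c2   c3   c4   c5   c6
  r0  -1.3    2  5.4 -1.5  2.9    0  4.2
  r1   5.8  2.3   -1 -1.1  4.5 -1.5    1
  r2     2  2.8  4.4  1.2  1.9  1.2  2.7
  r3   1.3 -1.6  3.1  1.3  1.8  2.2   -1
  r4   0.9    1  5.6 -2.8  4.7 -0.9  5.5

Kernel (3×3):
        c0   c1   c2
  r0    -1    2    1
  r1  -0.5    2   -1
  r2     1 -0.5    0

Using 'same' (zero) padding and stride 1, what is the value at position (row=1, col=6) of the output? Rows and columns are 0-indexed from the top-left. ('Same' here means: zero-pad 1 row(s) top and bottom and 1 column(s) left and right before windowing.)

11

The receptive field on the zero-padded input at this output position is [0 4.2 0 / -1.5 1 0 / 1.2 2.7 0]. Elementwise product with the kernel and sum: 0·-1 + 4.2·2 + 0·1 + -1.5·-0.5 + 1·2 + 0·-1 + 1.2·1 + 2.7·-0.5.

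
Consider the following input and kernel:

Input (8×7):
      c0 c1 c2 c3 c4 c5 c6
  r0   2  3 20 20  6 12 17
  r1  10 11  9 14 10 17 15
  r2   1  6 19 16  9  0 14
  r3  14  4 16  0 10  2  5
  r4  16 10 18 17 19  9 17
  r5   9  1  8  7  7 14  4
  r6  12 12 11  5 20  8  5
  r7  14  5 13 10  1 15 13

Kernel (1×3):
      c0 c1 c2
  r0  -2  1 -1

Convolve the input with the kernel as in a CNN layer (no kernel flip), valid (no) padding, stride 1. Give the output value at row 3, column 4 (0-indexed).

-23

The receptive field on the input at this output position is [10 2 5]. Elementwise product with the kernel and sum: 10·-2 + 2·1 + 5·-1.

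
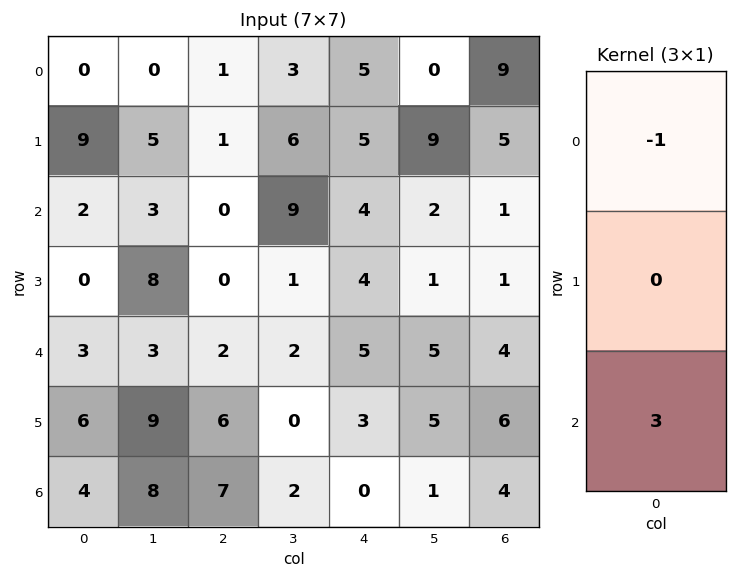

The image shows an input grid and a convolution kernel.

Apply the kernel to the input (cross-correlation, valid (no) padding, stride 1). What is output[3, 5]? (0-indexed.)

14

The receptive field on the input at this output position is [1 / 5 / 5]. Elementwise product with the kernel and sum: 1·-1 + 5·3.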